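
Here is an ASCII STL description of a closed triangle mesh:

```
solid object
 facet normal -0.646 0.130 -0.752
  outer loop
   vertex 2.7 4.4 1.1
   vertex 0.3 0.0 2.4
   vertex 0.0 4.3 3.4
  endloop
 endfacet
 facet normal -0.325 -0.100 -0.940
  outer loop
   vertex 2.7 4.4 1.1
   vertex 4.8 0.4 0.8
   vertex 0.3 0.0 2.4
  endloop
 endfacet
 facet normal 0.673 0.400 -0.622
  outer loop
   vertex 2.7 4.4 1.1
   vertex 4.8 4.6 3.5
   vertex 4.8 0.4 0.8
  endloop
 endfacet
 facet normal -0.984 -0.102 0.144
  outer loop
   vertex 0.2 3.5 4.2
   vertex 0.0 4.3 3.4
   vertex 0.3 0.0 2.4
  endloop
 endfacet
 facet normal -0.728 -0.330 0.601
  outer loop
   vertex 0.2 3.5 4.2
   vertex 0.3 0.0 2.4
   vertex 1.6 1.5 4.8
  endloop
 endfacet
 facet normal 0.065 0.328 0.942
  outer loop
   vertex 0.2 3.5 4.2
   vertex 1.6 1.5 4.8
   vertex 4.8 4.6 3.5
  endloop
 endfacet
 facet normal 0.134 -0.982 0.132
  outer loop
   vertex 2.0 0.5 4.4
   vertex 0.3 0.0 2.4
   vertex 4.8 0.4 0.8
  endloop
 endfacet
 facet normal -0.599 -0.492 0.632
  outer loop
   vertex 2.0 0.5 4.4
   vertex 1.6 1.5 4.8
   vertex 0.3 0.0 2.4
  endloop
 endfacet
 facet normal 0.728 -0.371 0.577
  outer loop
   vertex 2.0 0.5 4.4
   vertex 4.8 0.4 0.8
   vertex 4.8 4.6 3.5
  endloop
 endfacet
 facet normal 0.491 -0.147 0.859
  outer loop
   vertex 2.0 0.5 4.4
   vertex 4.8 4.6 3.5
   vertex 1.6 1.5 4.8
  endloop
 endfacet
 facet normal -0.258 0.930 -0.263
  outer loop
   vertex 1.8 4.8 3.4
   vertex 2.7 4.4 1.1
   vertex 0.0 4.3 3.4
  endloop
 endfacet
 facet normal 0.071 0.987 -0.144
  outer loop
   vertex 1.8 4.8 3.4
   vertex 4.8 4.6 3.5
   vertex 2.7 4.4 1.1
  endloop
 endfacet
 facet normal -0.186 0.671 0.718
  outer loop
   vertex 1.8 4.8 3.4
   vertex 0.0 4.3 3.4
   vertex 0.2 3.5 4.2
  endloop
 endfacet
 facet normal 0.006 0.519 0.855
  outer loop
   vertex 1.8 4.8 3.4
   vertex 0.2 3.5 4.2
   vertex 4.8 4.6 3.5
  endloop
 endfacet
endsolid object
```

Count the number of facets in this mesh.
14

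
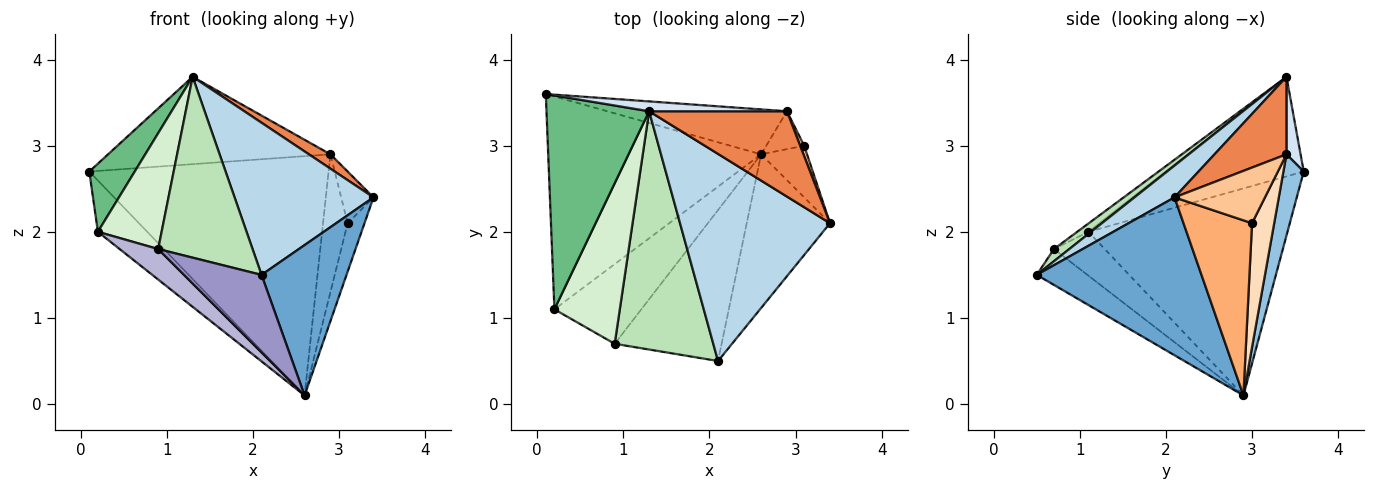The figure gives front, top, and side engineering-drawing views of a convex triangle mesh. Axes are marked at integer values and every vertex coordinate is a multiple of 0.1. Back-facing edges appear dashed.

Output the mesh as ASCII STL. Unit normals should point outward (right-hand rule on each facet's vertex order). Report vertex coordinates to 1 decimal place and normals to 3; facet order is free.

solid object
 facet normal 0.805 -0.415 -0.424
  outer loop
   vertex 2.6 2.9 0.1
   vertex 3.4 2.1 2.4
   vertex 2.1 0.5 1.5
  endloop
 endfacet
 facet normal 0.083 0.979 -0.184
  outer loop
   vertex 2.9 3.4 2.9
   vertex 2.6 2.9 0.1
   vertex 0.1 3.6 2.7
  endloop
 endfacet
 facet normal 0.168 -0.584 0.794
  outer loop
   vertex 1.3 3.4 3.8
   vertex 2.1 0.5 1.5
   vertex 3.4 2.1 2.4
  endloop
 endfacet
 facet normal 0.063 0.992 0.112
  outer loop
   vertex 1.3 3.4 3.8
   vertex 2.9 3.4 2.9
   vertex 0.1 3.6 2.7
  endloop
 endfacet
 facet normal 0.485 -0.145 0.862
  outer loop
   vertex 1.3 3.4 3.8
   vertex 3.4 2.1 2.4
   vertex 2.9 3.4 2.9
  endloop
 endfacet
 facet normal 0.941 0.231 -0.247
  outer loop
   vertex 3.1 3.0 2.1
   vertex 3.4 2.1 2.4
   vertex 2.6 2.9 0.1
  endloop
 endfacet
 facet normal 0.940 0.336 0.067
  outer loop
   vertex 3.1 3.0 2.1
   vertex 2.9 3.4 2.9
   vertex 3.4 2.1 2.4
  endloop
 endfacet
 facet normal 0.655 0.728 -0.200
  outer loop
   vertex 3.1 3.0 2.1
   vertex 2.6 2.9 0.1
   vertex 2.9 3.4 2.9
  endloop
 endfacet
 facet normal -0.679 -0.223 0.700
  outer loop
   vertex 0.2 1.1 2.0
   vertex 1.3 3.4 3.8
   vertex 0.1 3.6 2.7
  endloop
 endfacet
 facet normal -0.687 0.170 -0.706
  outer loop
   vertex 0.2 1.1 2.0
   vertex 0.1 3.6 2.7
   vertex 2.6 2.9 0.1
  endloop
 endfacet
 facet normal 0.098 -0.602 0.793
  outer loop
   vertex 0.9 0.7 1.8
   vertex 2.1 0.5 1.5
   vertex 1.3 3.4 3.8
  endloop
 endfacet
 facet normal -0.102 -0.582 0.807
  outer loop
   vertex 0.9 0.7 1.8
   vertex 1.3 3.4 3.8
   vertex 0.2 1.1 2.0
  endloop
 endfacet
 facet normal -0.286 -0.438 -0.852
  outer loop
   vertex 0.9 0.7 1.8
   vertex 2.6 2.9 0.1
   vertex 2.1 0.5 1.5
  endloop
 endfacet
 facet normal -0.426 -0.323 -0.845
  outer loop
   vertex 0.9 0.7 1.8
   vertex 0.2 1.1 2.0
   vertex 2.6 2.9 0.1
  endloop
 endfacet
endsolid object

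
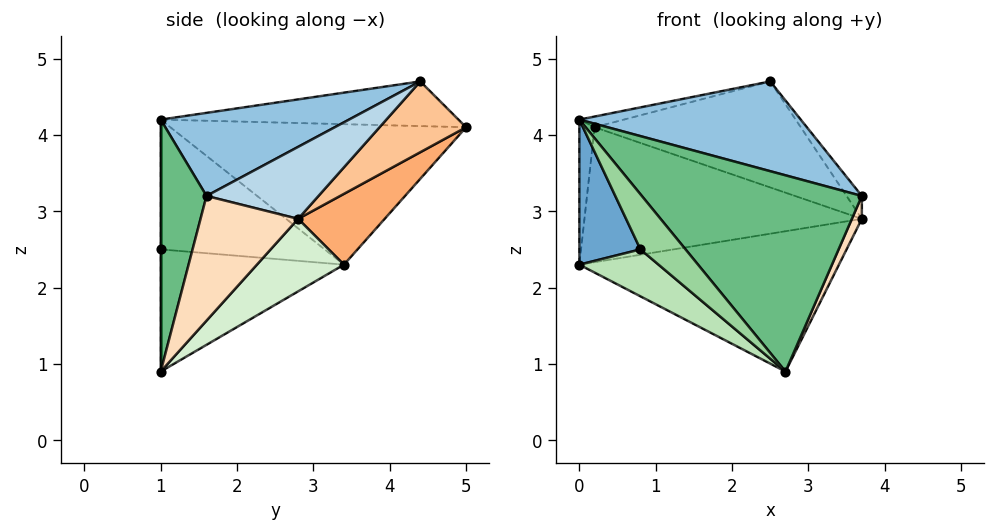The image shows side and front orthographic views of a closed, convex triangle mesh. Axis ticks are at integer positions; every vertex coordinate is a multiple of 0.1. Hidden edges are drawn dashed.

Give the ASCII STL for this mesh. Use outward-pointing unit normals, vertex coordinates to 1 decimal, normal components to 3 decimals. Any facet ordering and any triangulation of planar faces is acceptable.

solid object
 facet normal -0.857 -0.319 -0.403
  outer loop
   vertex 0.0 1.0 4.2
   vertex 0.0 3.4 2.3
   vertex 0.8 1.0 2.5
  endloop
 endfacet
 facet normal 0.297 -0.349 0.889
  outer loop
   vertex 0.0 1.0 4.2
   vertex 3.7 1.6 3.2
   vertex 2.5 4.4 4.7
  endloop
 endfacet
 facet normal 0.872 0.119 0.475
  outer loop
   vertex 3.7 2.8 2.9
   vertex 2.5 4.4 4.7
   vertex 3.7 1.6 3.2
  endloop
 endfacet
 facet normal -0.997 0.051 0.065
  outer loop
   vertex 0.2 5.0 4.1
   vertex 0.0 3.4 2.3
   vertex 0.0 1.0 4.2
  endloop
 endfacet
 facet normal -0.243 0.036 0.969
  outer loop
   vertex 0.2 5.0 4.1
   vertex 0.0 1.0 4.2
   vertex 2.5 4.4 4.7
  endloop
 endfacet
 facet normal 0.223 0.716 -0.661
  outer loop
   vertex 0.2 5.0 4.1
   vertex 3.7 2.8 2.9
   vertex 0.0 3.4 2.3
  endloop
 endfacet
 facet normal 0.337 0.804 -0.490
  outer loop
   vertex 0.2 5.0 4.1
   vertex 2.5 4.4 4.7
   vertex 3.7 2.8 2.9
  endloop
 endfacet
 facet normal 0.922 -0.094 -0.376
  outer loop
   vertex 2.7 1.0 0.9
   vertex 3.7 2.8 2.9
   vertex 3.7 1.6 3.2
  endloop
 endfacet
 facet normal 0.201 -0.966 0.164
  outer loop
   vertex 2.7 1.0 0.9
   vertex 3.7 1.6 3.2
   vertex 0.0 1.0 4.2
  endloop
 endfacet
 facet normal 0.000 -1.000 0.000
  outer loop
   vertex 2.7 1.0 0.9
   vertex 0.0 1.0 4.2
   vertex 0.8 1.0 2.5
  endloop
 endfacet
 facet normal -0.621 -0.268 -0.737
  outer loop
   vertex 2.7 1.0 0.9
   vertex 0.8 1.0 2.5
   vertex 0.0 3.4 2.3
  endloop
 endfacet
 facet normal 0.223 0.666 -0.711
  outer loop
   vertex 2.7 1.0 0.9
   vertex 0.0 3.4 2.3
   vertex 3.7 2.8 2.9
  endloop
 endfacet
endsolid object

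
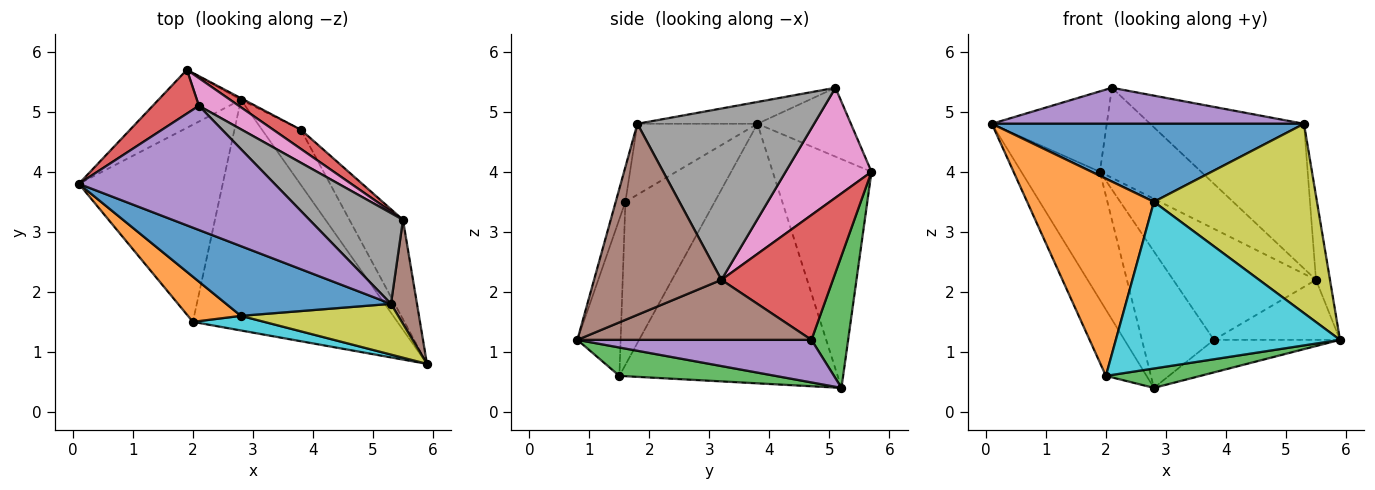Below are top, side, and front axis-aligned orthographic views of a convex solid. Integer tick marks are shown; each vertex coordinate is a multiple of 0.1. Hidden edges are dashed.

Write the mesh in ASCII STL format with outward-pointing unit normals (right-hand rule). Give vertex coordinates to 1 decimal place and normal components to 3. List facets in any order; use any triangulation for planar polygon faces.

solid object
 facet normal -0.753 0.599 -0.272
  outer loop
   vertex 2.8 5.2 0.4
   vertex 0.1 3.8 4.8
   vertex 1.9 5.7 4.0
  endloop
 endfacet
 facet normal -0.863 0.161 -0.479
  outer loop
   vertex 2.0 1.5 0.6
   vertex 0.1 3.8 4.8
   vertex 2.8 5.2 0.4
  endloop
 endfacet
 facet normal 0.137 -0.083 -0.987
  outer loop
   vertex 2.0 1.5 0.6
   vertex 2.8 5.2 0.4
   vertex 5.9 0.8 1.2
  endloop
 endfacet
 facet normal -0.581 0.715 0.389
  outer loop
   vertex 2.1 5.1 5.4
   vertex 1.9 5.7 4.0
   vertex 0.1 3.8 4.8
  endloop
 endfacet
 facet normal -0.107 -0.277 0.955
  outer loop
   vertex 2.1 5.1 5.4
   vertex 0.1 3.8 4.8
   vertex 5.3 1.8 4.8
  endloop
 endfacet
 facet normal 0.985 0.108 0.134
  outer loop
   vertex 5.5 3.2 2.2
   vertex 5.3 1.8 4.8
   vertex 5.9 0.8 1.2
  endloop
 endfacet
 facet normal 0.630 0.743 0.228
  outer loop
   vertex 5.5 3.2 2.2
   vertex 1.9 5.7 4.0
   vertex 2.1 5.1 5.4
  endloop
 endfacet
 facet normal 0.697 0.607 0.381
  outer loop
   vertex 5.5 3.2 2.2
   vertex 2.1 5.1 5.4
   vertex 5.3 1.8 4.8
  endloop
 endfacet
 facet normal -0.057 -0.964 0.258
  outer loop
   vertex 2.8 1.6 3.5
   vertex 5.9 0.8 1.2
   vertex 5.3 1.8 4.8
  endloop
 endfacet
 facet normal -0.189 -0.978 0.086
  outer loop
   vertex 2.8 1.6 3.5
   vertex 2.0 1.5 0.6
   vertex 5.9 0.8 1.2
  endloop
 endfacet
 facet normal -0.276 -0.717 0.640
  outer loop
   vertex 2.8 1.6 3.5
   vertex 5.3 1.8 4.8
   vertex 0.1 3.8 4.8
  endloop
 endfacet
 facet normal -0.566 -0.804 0.184
  outer loop
   vertex 2.8 1.6 3.5
   vertex 0.1 3.8 4.8
   vertex 2.0 1.5 0.6
  endloop
 endfacet
 facet normal 0.454 0.891 -0.010
  outer loop
   vertex 3.8 4.7 1.2
   vertex 2.8 5.2 0.4
   vertex 1.9 5.7 4.0
  endloop
 endfacet
 facet normal 0.610 0.781 0.135
  outer loop
   vertex 3.8 4.7 1.2
   vertex 1.9 5.7 4.0
   vertex 5.5 3.2 2.2
  endloop
 endfacet
 facet normal 0.686 0.369 -0.627
  outer loop
   vertex 3.8 4.7 1.2
   vertex 5.9 0.8 1.2
   vertex 2.8 5.2 0.4
  endloop
 endfacet
 facet normal 0.692 0.373 -0.618
  outer loop
   vertex 3.8 4.7 1.2
   vertex 5.5 3.2 2.2
   vertex 5.9 0.8 1.2
  endloop
 endfacet
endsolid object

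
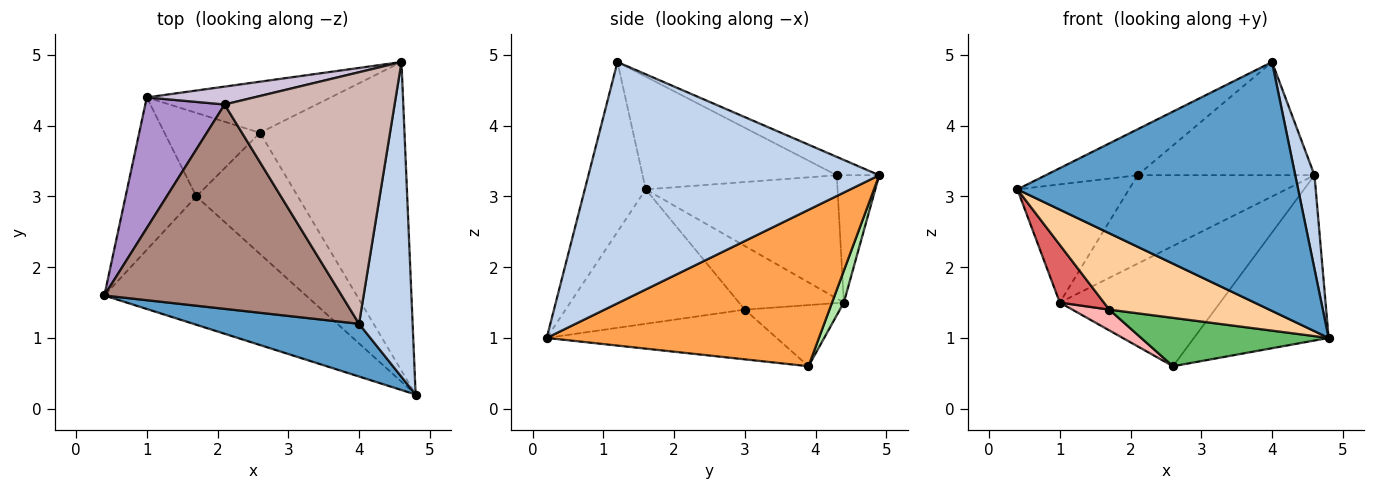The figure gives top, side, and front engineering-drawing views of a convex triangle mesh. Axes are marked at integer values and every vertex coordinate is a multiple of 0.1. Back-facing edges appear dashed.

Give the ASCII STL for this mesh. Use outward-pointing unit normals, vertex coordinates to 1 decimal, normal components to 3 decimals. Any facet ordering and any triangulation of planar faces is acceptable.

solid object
 facet normal -0.208 -0.957 0.203
  outer loop
   vertex 4.0 1.2 4.9
   vertex 0.4 1.6 3.1
   vertex 4.8 0.2 1.0
  endloop
 endfacet
 facet normal 0.974 -0.064 0.216
  outer loop
   vertex 4.0 1.2 4.9
   vertex 4.8 0.2 1.0
   vertex 4.6 4.9 3.3
  endloop
 endfacet
 facet normal 0.690 0.342 -0.638
  outer loop
   vertex 2.6 3.9 0.6
   vertex 4.6 4.9 3.3
   vertex 4.8 0.2 1.0
  endloop
 endfacet
 facet normal -0.497 -0.444 -0.746
  outer loop
   vertex 1.7 3.0 1.4
   vertex 4.8 0.2 1.0
   vertex 0.4 1.6 3.1
  endloop
 endfacet
 facet normal -0.414 -0.338 -0.845
  outer loop
   vertex 1.7 3.0 1.4
   vertex 2.6 3.9 0.6
   vertex 4.8 0.2 1.0
  endloop
 endfacet
 facet normal 0.068 0.918 -0.390
  outer loop
   vertex 1.0 4.4 1.5
   vertex 4.6 4.9 3.3
   vertex 2.6 3.9 0.6
  endloop
 endfacet
 facet normal -0.644 -0.271 -0.716
  outer loop
   vertex 1.0 4.4 1.5
   vertex 1.7 3.0 1.4
   vertex 0.4 1.6 3.1
  endloop
 endfacet
 facet normal -0.528 -0.205 -0.824
  outer loop
   vertex 1.0 4.4 1.5
   vertex 2.6 3.9 0.6
   vertex 1.7 3.0 1.4
  endloop
 endfacet
 facet normal -0.755 0.440 0.486
  outer loop
   vertex 2.1 4.3 3.3
   vertex 1.0 4.4 1.5
   vertex 0.4 1.6 3.1
  endloop
 endfacet
 facet normal -0.229 0.954 0.193
  outer loop
   vertex 2.1 4.3 3.3
   vertex 4.6 4.9 3.3
   vertex 1.0 4.4 1.5
  endloop
 endfacet
 facet normal -0.420 0.199 0.885
  outer loop
   vertex 2.1 4.3 3.3
   vertex 0.4 1.6 3.1
   vertex 4.0 1.2 4.9
  endloop
 endfacet
 facet normal -0.098 0.408 0.908
  outer loop
   vertex 2.1 4.3 3.3
   vertex 4.0 1.2 4.9
   vertex 4.6 4.9 3.3
  endloop
 endfacet
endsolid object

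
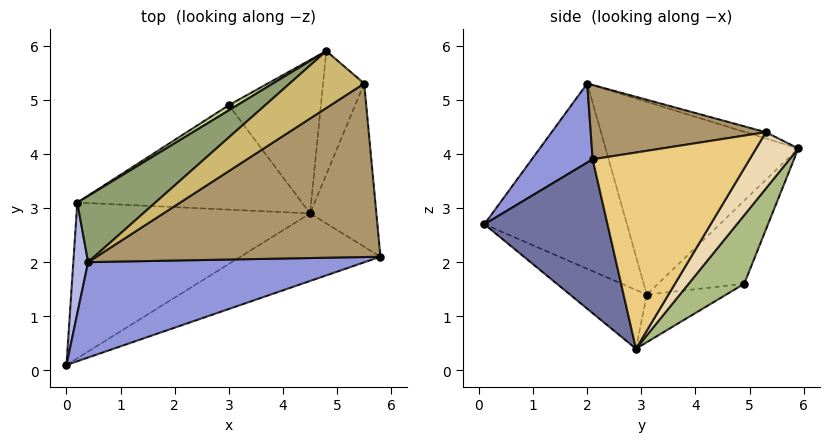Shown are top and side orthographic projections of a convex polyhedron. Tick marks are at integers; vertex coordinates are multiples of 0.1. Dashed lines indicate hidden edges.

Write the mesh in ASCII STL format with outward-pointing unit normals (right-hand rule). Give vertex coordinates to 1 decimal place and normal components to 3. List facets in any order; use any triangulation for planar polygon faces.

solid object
 facet normal 0.368 -0.867 -0.335
  outer loop
   vertex 4.5 2.9 0.4
   vertex 5.8 2.1 3.9
   vertex 0.0 0.1 2.7
  endloop
 endfacet
 facet normal -0.227 -0.375 -0.899
  outer loop
   vertex 0.2 3.1 1.4
   vertex 4.5 2.9 0.4
   vertex 0.0 0.1 2.7
  endloop
 endfacet
 facet normal 0.162 -0.808 0.566
  outer loop
   vertex 0.4 2.0 5.3
   vertex 0.0 0.1 2.7
   vertex 5.8 2.1 3.9
  endloop
 endfacet
 facet normal -0.992 0.100 0.079
  outer loop
   vertex 0.4 2.0 5.3
   vertex 0.2 3.1 1.4
   vertex 0.0 0.1 2.7
  endloop
 endfacet
 facet normal -0.605 0.758 0.245
  outer loop
   vertex 0.4 2.0 5.3
   vertex 4.8 5.9 4.1
   vertex 0.2 3.1 1.4
  endloop
 endfacet
 facet normal 0.438 0.681 -0.587
  outer loop
   vertex 3.0 4.9 1.6
   vertex 4.8 5.9 4.1
   vertex 4.5 2.9 0.4
  endloop
 endfacet
 facet normal -0.543 0.838 0.056
  outer loop
   vertex 3.0 4.9 1.6
   vertex 0.2 3.1 1.4
   vertex 4.8 5.9 4.1
  endloop
 endfacet
 facet normal -0.190 0.396 -0.898
  outer loop
   vertex 3.0 4.9 1.6
   vertex 4.5 2.9 0.4
   vertex 0.2 3.1 1.4
  endloop
 endfacet
 facet normal 0.251 -0.126 0.960
  outer loop
   vertex 5.5 5.3 4.4
   vertex 0.4 2.0 5.3
   vertex 5.8 2.1 3.9
  endloop
 endfacet
 facet normal -0.078 0.372 0.925
  outer loop
   vertex 5.5 5.3 4.4
   vertex 4.8 5.9 4.1
   vertex 0.4 2.0 5.3
  endloop
 endfacet
 facet normal 0.938 0.138 -0.317
  outer loop
   vertex 5.5 5.3 4.4
   vertex 5.8 2.1 3.9
   vertex 4.5 2.9 0.4
  endloop
 endfacet
 facet normal 0.678 0.543 -0.495
  outer loop
   vertex 5.5 5.3 4.4
   vertex 4.5 2.9 0.4
   vertex 4.8 5.9 4.1
  endloop
 endfacet
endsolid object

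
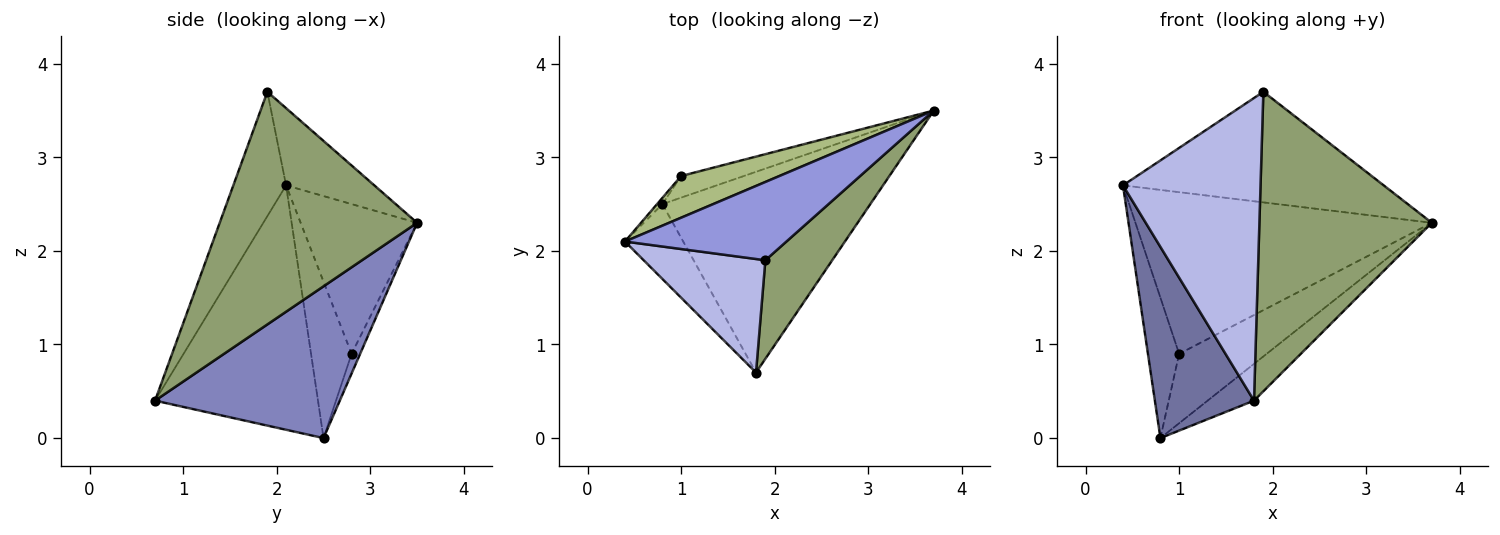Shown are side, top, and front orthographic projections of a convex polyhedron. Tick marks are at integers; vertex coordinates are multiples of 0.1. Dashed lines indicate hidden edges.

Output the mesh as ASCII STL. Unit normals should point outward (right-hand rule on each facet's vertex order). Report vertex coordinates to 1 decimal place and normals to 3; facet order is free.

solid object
 facet normal -0.837 -0.509 -0.199
  outer loop
   vertex 0.8 2.5 0.0
   vertex 1.8 0.7 0.4
   vertex 0.4 2.1 2.7
  endloop
 endfacet
 facet normal 0.583 0.146 -0.799
  outer loop
   vertex 0.8 2.5 0.0
   vertex 3.7 3.5 2.3
   vertex 1.8 0.7 0.4
  endloop
 endfacet
 facet normal -0.266 0.787 0.557
  outer loop
   vertex 1.9 1.9 3.7
   vertex 3.7 3.5 2.3
   vertex 0.4 2.1 2.7
  endloop
 endfacet
 facet normal -0.338 -0.881 0.331
  outer loop
   vertex 1.9 1.9 3.7
   vertex 0.4 2.1 2.7
   vertex 1.8 0.7 0.4
  endloop
 endfacet
 facet normal 0.736 -0.643 0.212
  outer loop
   vertex 1.9 1.9 3.7
   vertex 1.8 0.7 0.4
   vertex 3.7 3.5 2.3
  endloop
 endfacet
 facet normal -0.356 0.905 0.233
  outer loop
   vertex 1.0 2.8 0.9
   vertex 0.4 2.1 2.7
   vertex 3.7 3.5 2.3
  endloop
 endfacet
 facet normal -0.792 0.609 -0.027
  outer loop
   vertex 1.0 2.8 0.9
   vertex 0.8 2.5 0.0
   vertex 0.4 2.1 2.7
  endloop
 endfacet
 facet normal -0.093 0.951 -0.296
  outer loop
   vertex 1.0 2.8 0.9
   vertex 3.7 3.5 2.3
   vertex 0.8 2.5 0.0
  endloop
 endfacet
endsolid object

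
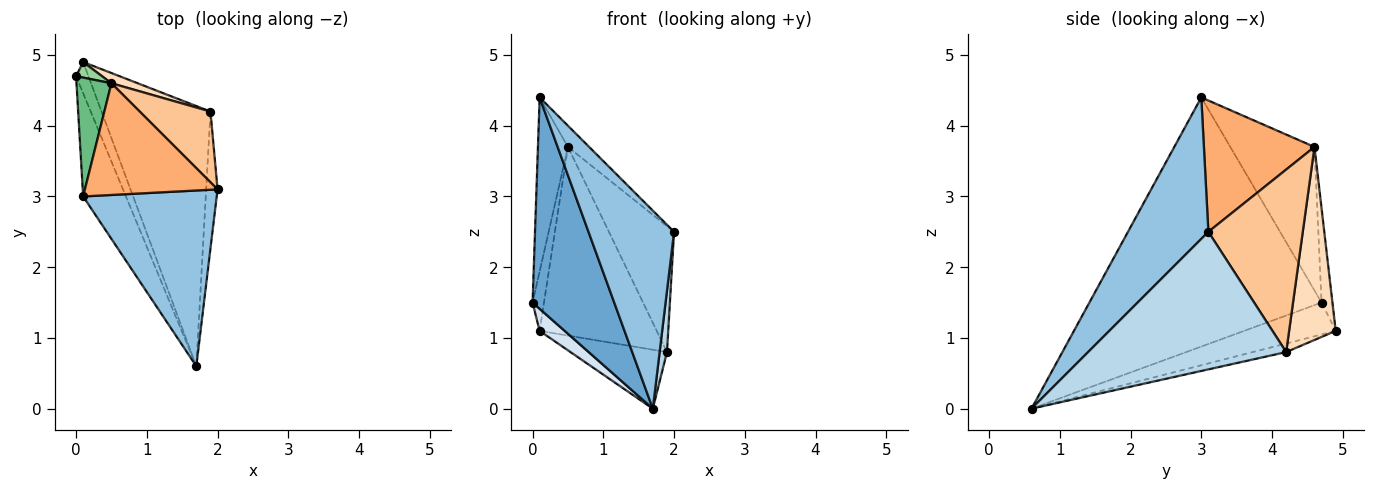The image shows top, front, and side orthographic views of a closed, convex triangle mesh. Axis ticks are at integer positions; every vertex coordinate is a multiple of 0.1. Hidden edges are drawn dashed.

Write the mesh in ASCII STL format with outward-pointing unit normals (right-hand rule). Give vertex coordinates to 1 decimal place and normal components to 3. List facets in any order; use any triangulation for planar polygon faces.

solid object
 facet normal -0.931 -0.328 -0.160
  outer loop
   vertex 0.1 3.0 4.4
   vertex 0.0 4.7 1.5
   vertex 1.7 0.6 0.0
  endloop
 endfacet
 facet normal 0.575 -0.612 0.543
  outer loop
   vertex 0.1 3.0 4.4
   vertex 1.7 0.6 0.0
   vertex 2.0 3.1 2.5
  endloop
 endfacet
 facet normal 0.996 -0.037 -0.083
  outer loop
   vertex 1.9 4.2 0.8
   vertex 2.0 3.1 2.5
   vertex 1.7 0.6 0.0
  endloop
 endfacet
 facet normal -0.904 -0.247 -0.349
  outer loop
   vertex 0.1 4.9 1.1
   vertex 1.7 0.6 0.0
   vertex 0.0 4.7 1.5
  endloop
 endfacet
 facet normal -0.076 0.220 -0.972
  outer loop
   vertex 0.1 4.9 1.1
   vertex 1.9 4.2 0.8
   vertex 1.7 0.6 0.0
  endloop
 endfacet
 facet normal 0.697 0.134 0.704
  outer loop
   vertex 0.5 4.6 3.7
   vertex 0.1 3.0 4.4
   vertex 2.0 3.1 2.5
  endloop
 endfacet
 facet normal 0.784 0.541 0.304
  outer loop
   vertex 0.5 4.6 3.7
   vertex 2.0 3.1 2.5
   vertex 1.9 4.2 0.8
  endloop
 endfacet
 facet normal 0.369 0.928 0.050
  outer loop
   vertex 0.5 4.6 3.7
   vertex 1.9 4.2 0.8
   vertex 0.1 4.9 1.1
  endloop
 endfacet
 facet normal -0.918 0.327 0.224
  outer loop
   vertex 0.5 4.6 3.7
   vertex 0.0 4.7 1.5
   vertex 0.1 3.0 4.4
  endloop
 endfacet
 facet normal -0.678 0.711 0.186
  outer loop
   vertex 0.5 4.6 3.7
   vertex 0.1 4.9 1.1
   vertex 0.0 4.7 1.5
  endloop
 endfacet
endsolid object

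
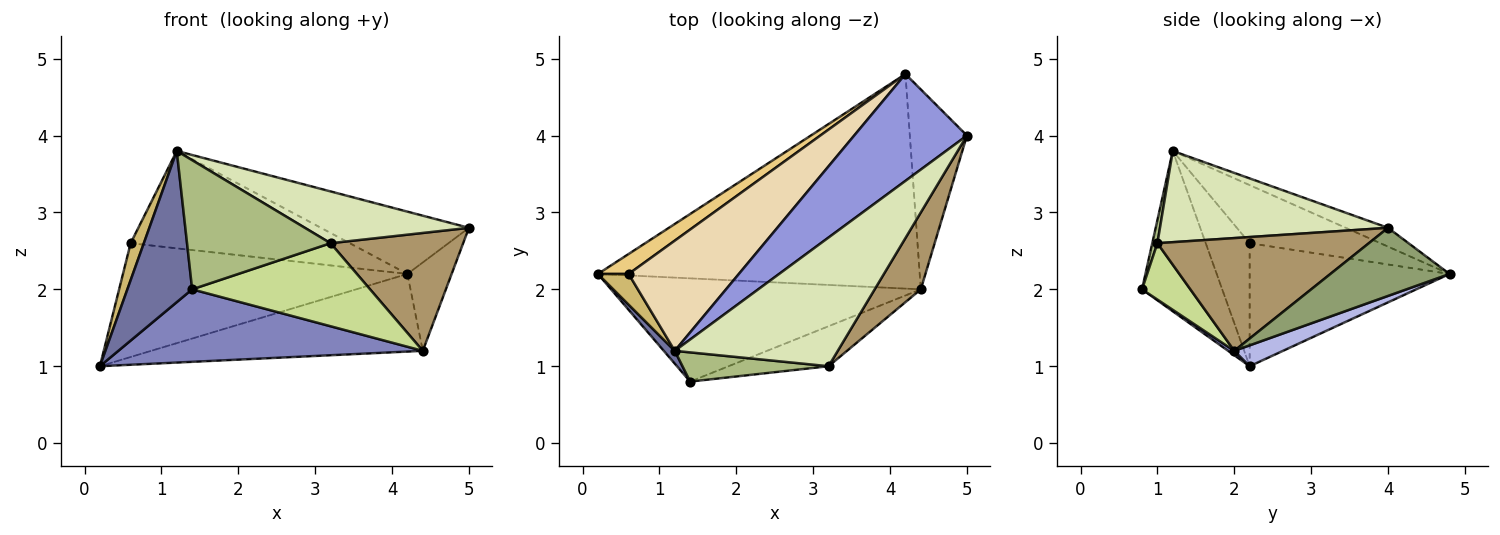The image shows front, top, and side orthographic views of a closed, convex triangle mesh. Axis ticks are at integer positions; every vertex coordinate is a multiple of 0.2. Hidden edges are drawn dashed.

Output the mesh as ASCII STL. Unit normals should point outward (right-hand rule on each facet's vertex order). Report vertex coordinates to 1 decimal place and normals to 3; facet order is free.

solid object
 facet normal -0.777 -0.628 0.053
  outer loop
   vertex 1.2 1.2 3.8
   vertex 0.2 2.2 1.0
   vertex 1.4 0.8 2.0
  endloop
 endfacet
 facet normal 0.012 -0.575 -0.818
  outer loop
   vertex 4.4 2.0 1.2
   vertex 1.4 0.8 2.0
   vertex 0.2 2.2 1.0
  endloop
 endfacet
 facet normal -0.142 0.499 0.855
  outer loop
   vertex 4.2 4.8 2.2
   vertex 1.2 1.2 3.8
   vertex 5.0 4.0 2.8
  endloop
 endfacet
 facet normal 0.061 0.340 -0.939
  outer loop
   vertex 4.2 4.8 2.2
   vertex 4.4 2.0 1.2
   vertex 0.2 2.2 1.0
  endloop
 endfacet
 facet normal 0.737 0.273 -0.618
  outer loop
   vertex 4.2 4.8 2.2
   vertex 5.0 4.0 2.8
   vertex 4.4 2.0 1.2
  endloop
 endfacet
 facet normal 0.035 -0.975 0.220
  outer loop
   vertex 3.2 1.0 2.6
   vertex 1.2 1.2 3.8
   vertex 1.4 0.8 2.0
  endloop
 endfacet
 facet normal 0.238 -0.875 -0.421
  outer loop
   vertex 3.2 1.0 2.6
   vertex 1.4 0.8 2.0
   vertex 4.4 2.0 1.2
  endloop
 endfacet
 facet normal 0.461 -0.331 0.823
  outer loop
   vertex 3.2 1.0 2.6
   vertex 5.0 4.0 2.8
   vertex 1.2 1.2 3.8
  endloop
 endfacet
 facet normal 0.800 -0.502 0.327
  outer loop
   vertex 3.2 1.0 2.6
   vertex 4.4 2.0 1.2
   vertex 5.0 4.0 2.8
  endloop
 endfacet
 facet normal -0.931 -0.279 0.233
  outer loop
   vertex 0.6 2.2 2.6
   vertex 0.2 2.2 1.0
   vertex 1.2 1.2 3.8
  endloop
 endfacet
 facet normal -0.569 0.810 0.142
  outer loop
   vertex 0.6 2.2 2.6
   vertex 4.2 4.8 2.2
   vertex 0.2 2.2 1.0
  endloop
 endfacet
 facet normal -0.367 0.616 0.697
  outer loop
   vertex 0.6 2.2 2.6
   vertex 1.2 1.2 3.8
   vertex 4.2 4.8 2.2
  endloop
 endfacet
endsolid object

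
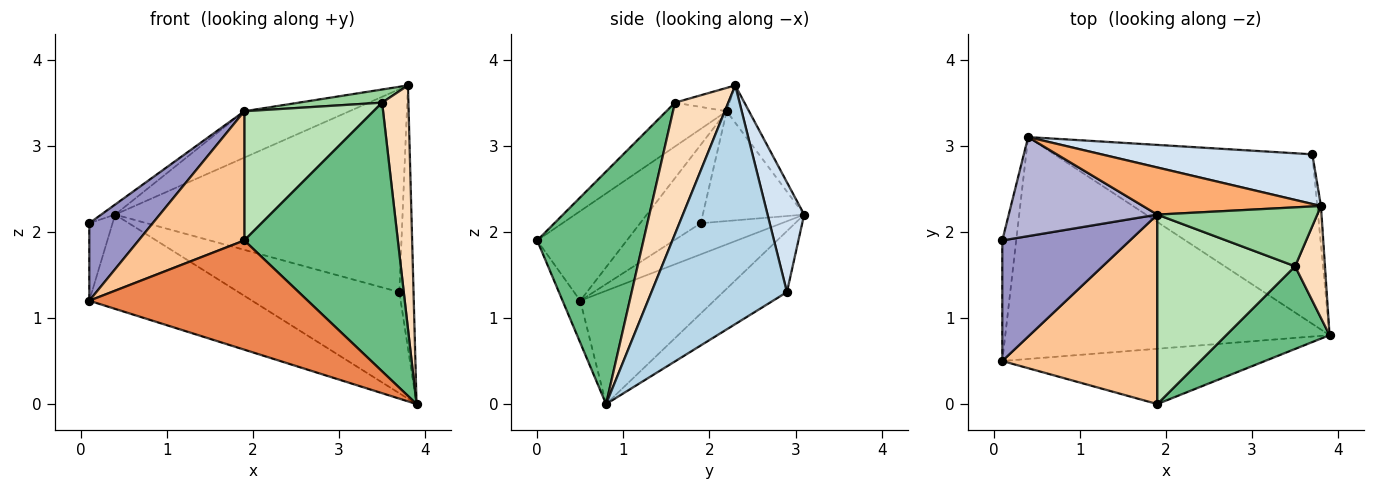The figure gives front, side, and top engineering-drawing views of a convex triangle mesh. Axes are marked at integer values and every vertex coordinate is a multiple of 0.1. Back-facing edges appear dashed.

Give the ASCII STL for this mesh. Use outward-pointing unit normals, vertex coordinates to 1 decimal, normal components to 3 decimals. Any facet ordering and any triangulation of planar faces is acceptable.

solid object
 facet normal -0.306 0.372 -0.876
  outer loop
   vertex 0.4 3.1 2.2
   vertex 3.9 0.8 0.0
   vertex 0.1 0.5 1.2
  endloop
 endfacet
 facet normal -0.199 0.502 -0.842
  outer loop
   vertex 3.7 2.9 1.3
   vertex 3.9 0.8 0.0
   vertex 0.4 3.1 2.2
  endloop
 endfacet
 facet normal 0.994 0.104 -0.015
  outer loop
   vertex 3.7 2.9 1.3
   vertex 3.8 2.3 3.7
   vertex 3.9 0.8 0.0
  endloop
 endfacet
 facet normal 0.123 0.964 0.236
  outer loop
   vertex 3.7 2.9 1.3
   vertex 0.4 3.1 2.2
   vertex 3.8 2.3 3.7
  endloop
 endfacet
 facet normal -0.072 -0.890 -0.450
  outer loop
   vertex 1.9 0.0 1.9
   vertex 0.1 0.5 1.2
   vertex 3.9 0.8 0.0
  endloop
 endfacet
 facet normal -0.148 0.694 0.705
  outer loop
   vertex 1.9 2.2 3.4
   vertex 3.8 2.3 3.7
   vertex 0.4 3.1 2.2
  endloop
 endfacet
 facet normal -0.431 -0.508 0.746
  outer loop
   vertex 1.9 2.2 3.4
   vertex 0.1 0.5 1.2
   vertex 1.9 0.0 1.9
  endloop
 endfacet
 facet normal 0.879 -0.434 0.200
  outer loop
   vertex 3.5 1.6 3.5
   vertex 3.9 0.8 0.0
   vertex 3.8 2.3 3.7
  endloop
 endfacet
 facet normal 0.552 -0.797 0.245
  outer loop
   vertex 3.5 1.6 3.5
   vertex 1.9 0.0 1.9
   vertex 3.9 0.8 0.0
  endloop
 endfacet
 facet normal -0.141 -0.216 0.966
  outer loop
   vertex 3.5 1.6 3.5
   vertex 3.8 2.3 3.7
   vertex 1.9 2.2 3.4
  endloop
 endfacet
 facet normal -0.254 -0.545 0.799
  outer loop
   vertex 3.5 1.6 3.5
   vertex 1.9 2.2 3.4
   vertex 1.9 0.0 1.9
  endloop
 endfacet
 facet normal -0.883 0.254 -0.395
  outer loop
   vertex 0.1 1.9 2.1
   vertex 0.4 3.1 2.2
   vertex 0.1 0.5 1.2
  endloop
 endfacet
 facet normal -0.460 -0.480 0.747
  outer loop
   vertex 0.1 1.9 2.1
   vertex 0.1 0.5 1.2
   vertex 1.9 2.2 3.4
  endloop
 endfacet
 facet normal -0.592 0.081 0.802
  outer loop
   vertex 0.1 1.9 2.1
   vertex 1.9 2.2 3.4
   vertex 0.4 3.1 2.2
  endloop
 endfacet
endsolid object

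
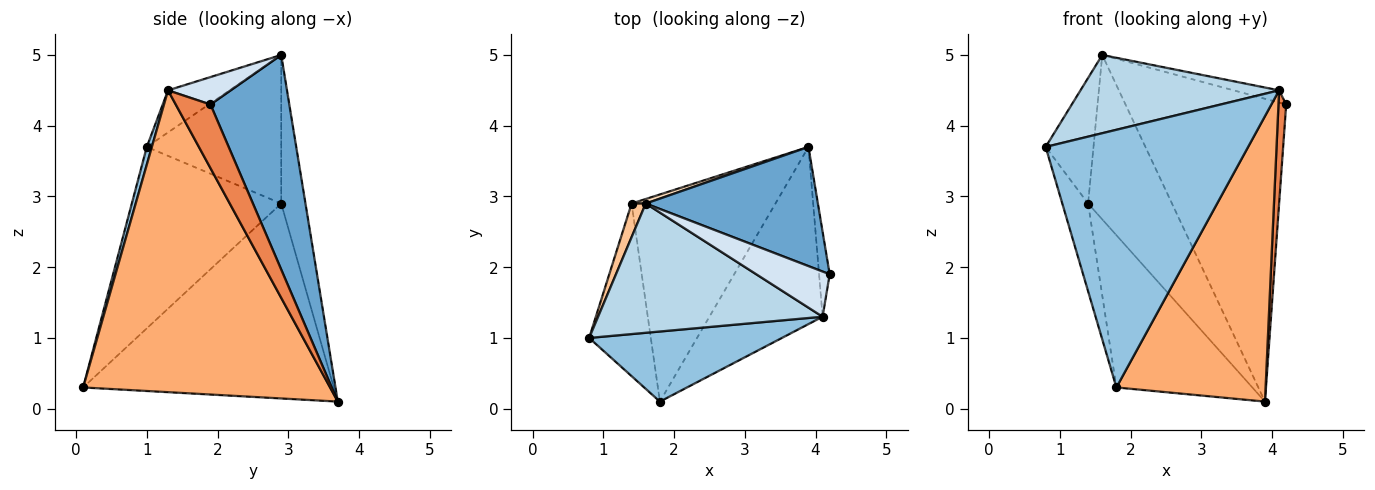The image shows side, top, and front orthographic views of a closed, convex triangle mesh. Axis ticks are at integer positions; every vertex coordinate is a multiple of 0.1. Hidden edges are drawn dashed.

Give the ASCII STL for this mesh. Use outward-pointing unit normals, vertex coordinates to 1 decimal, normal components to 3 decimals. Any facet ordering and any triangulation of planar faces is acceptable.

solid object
 facet normal 0.415 0.847 0.333
  outer loop
   vertex 1.6 2.9 5.0
   vertex 4.2 1.9 4.3
   vertex 3.9 3.7 0.1
  endloop
 endfacet
 facet normal 0.024 -0.965 0.262
  outer loop
   vertex 4.1 1.3 4.5
   vertex 0.8 1.0 3.7
   vertex 1.8 0.1 0.3
  endloop
 endfacet
 facet normal -0.158 -0.511 0.845
  outer loop
   vertex 4.1 1.3 4.5
   vertex 1.6 2.9 5.0
   vertex 0.8 1.0 3.7
  endloop
 endfacet
 facet normal 0.339 0.246 0.908
  outer loop
   vertex 4.1 1.3 4.5
   vertex 4.2 1.9 4.3
   vertex 1.6 2.9 5.0
  endloop
 endfacet
 facet normal 0.964 -0.214 -0.161
  outer loop
   vertex 4.1 1.3 4.5
   vertex 3.9 3.7 0.1
   vertex 4.2 1.9 4.3
  endloop
 endfacet
 facet normal 0.815 -0.492 -0.306
  outer loop
   vertex 4.1 1.3 4.5
   vertex 1.8 0.1 0.3
   vertex 3.9 3.7 0.1
  endloop
 endfacet
 facet normal -0.938 0.334 0.089
  outer loop
   vertex 1.4 2.9 2.9
   vertex 0.8 1.0 3.7
   vertex 1.6 2.9 5.0
  endloop
 endfacet
 facet normal -0.278 0.960 0.026
  outer loop
   vertex 1.4 2.9 2.9
   vertex 1.6 2.9 5.0
   vertex 3.9 3.7 0.1
  endloop
 endfacet
 facet normal -0.934 0.161 -0.318
  outer loop
   vertex 1.4 2.9 2.9
   vertex 1.8 0.1 0.3
   vertex 0.8 1.0 3.7
  endloop
 endfacet
 facet normal -0.737 0.400 -0.544
  outer loop
   vertex 1.4 2.9 2.9
   vertex 3.9 3.7 0.1
   vertex 1.8 0.1 0.3
  endloop
 endfacet
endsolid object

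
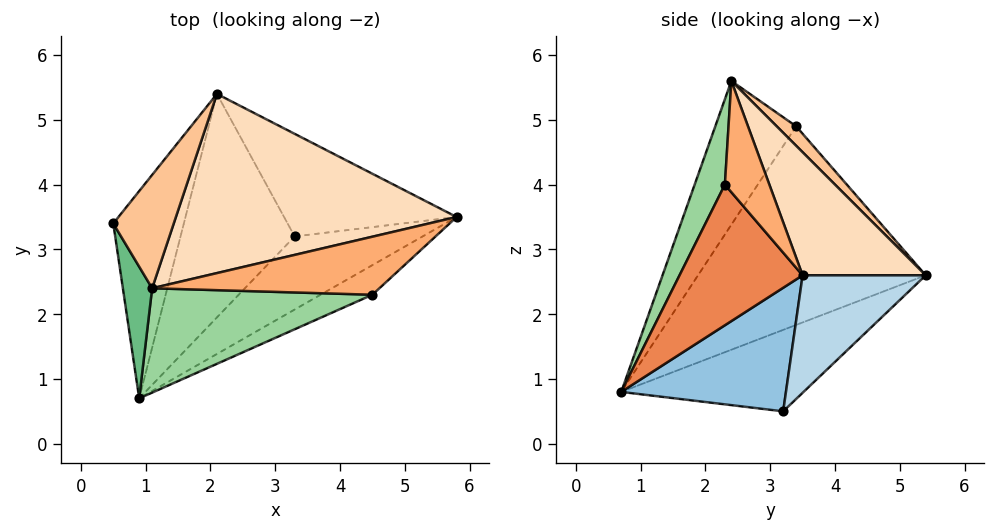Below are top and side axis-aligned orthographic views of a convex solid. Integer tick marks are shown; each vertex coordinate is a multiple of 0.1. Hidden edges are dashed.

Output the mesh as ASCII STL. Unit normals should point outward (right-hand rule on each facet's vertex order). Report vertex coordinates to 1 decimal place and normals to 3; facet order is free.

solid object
 facet normal -0.884 0.346 -0.314
  outer loop
   vertex 2.1 5.4 2.6
   vertex 0.9 0.7 0.8
   vertex 0.5 3.4 4.9
  endloop
 endfacet
 facet normal 0.555 -0.602 -0.575
  outer loop
   vertex 3.3 3.2 0.5
   vertex 5.8 3.5 2.6
   vertex 0.9 0.7 0.8
  endloop
 endfacet
 facet normal 0.379 0.739 -0.557
  outer loop
   vertex 3.3 3.2 0.5
   vertex 2.1 5.4 2.6
   vertex 5.8 3.5 2.6
  endloop
 endfacet
 facet normal -0.528 0.418 -0.739
  outer loop
   vertex 3.3 3.2 0.5
   vertex 0.9 0.7 0.8
   vertex 2.1 5.4 2.6
  endloop
 endfacet
 facet normal 0.540 -0.818 -0.199
  outer loop
   vertex 4.5 2.3 4.0
   vertex 0.9 0.7 0.8
   vertex 5.8 3.5 2.6
  endloop
 endfacet
 facet normal 0.382 0.496 0.780
  outer loop
   vertex 1.1 2.4 5.6
   vertex 4.5 2.3 4.0
   vertex 5.8 3.5 2.6
  endloop
 endfacet
 facet normal 0.233 0.648 0.725
  outer loop
   vertex 1.1 2.4 5.6
   vertex 2.1 5.4 2.6
   vertex 0.5 3.4 4.9
  endloop
 endfacet
 facet normal 0.316 0.616 0.721
  outer loop
   vertex 1.1 2.4 5.6
   vertex 5.8 3.5 2.6
   vertex 2.1 5.4 2.6
  endloop
 endfacet
 facet normal -0.894 -0.409 0.182
  outer loop
   vertex 1.1 2.4 5.6
   vertex 0.5 3.4 4.9
   vertex 0.9 0.7 0.8
  endloop
 endfacet
 facet normal 0.126 -0.937 0.327
  outer loop
   vertex 1.1 2.4 5.6
   vertex 0.9 0.7 0.8
   vertex 4.5 2.3 4.0
  endloop
 endfacet
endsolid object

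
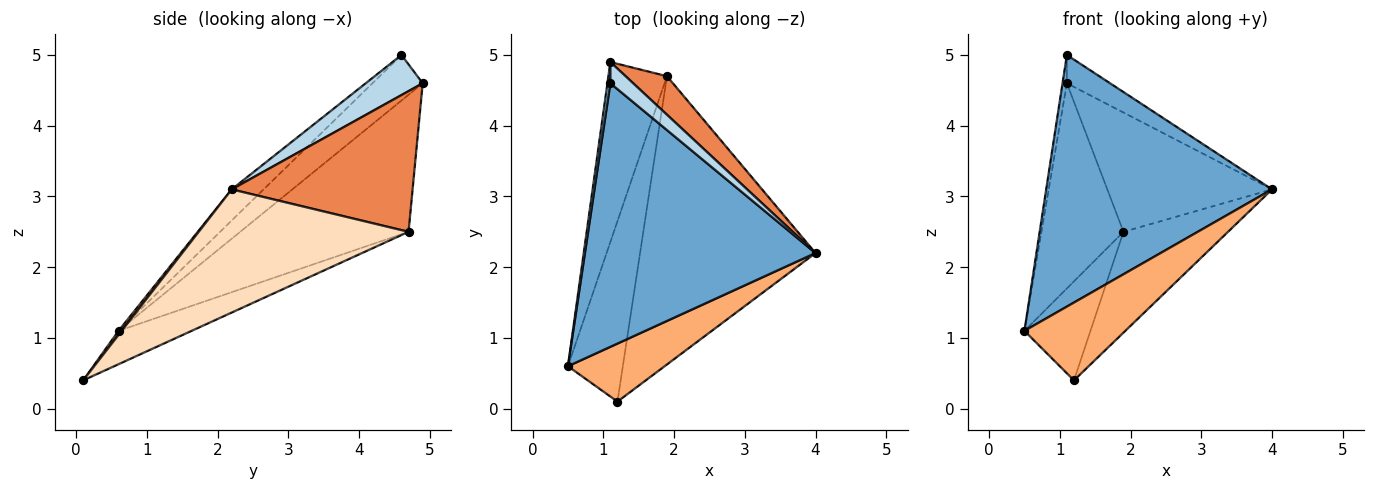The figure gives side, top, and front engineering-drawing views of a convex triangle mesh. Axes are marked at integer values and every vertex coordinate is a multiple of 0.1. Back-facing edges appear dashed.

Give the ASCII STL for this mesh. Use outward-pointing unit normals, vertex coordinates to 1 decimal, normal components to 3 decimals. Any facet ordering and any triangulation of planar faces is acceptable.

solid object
 facet normal -0.097 -0.687 0.720
  outer loop
   vertex 1.1 4.6 5.0
   vertex 0.5 0.6 1.1
   vertex 4.0 2.2 3.1
  endloop
 endfacet
 facet normal -0.994 0.086 0.065
  outer loop
   vertex 1.1 4.6 5.0
   vertex 1.1 4.9 4.6
   vertex 0.5 0.6 1.1
  endloop
 endfacet
 facet normal 0.726 0.550 0.413
  outer loop
   vertex 1.1 4.6 5.0
   vertex 4.0 2.2 3.1
   vertex 1.1 4.9 4.6
  endloop
 endfacet
 facet normal -0.839 0.409 -0.359
  outer loop
   vertex 1.9 4.7 2.5
   vertex 0.5 0.6 1.1
   vertex 1.1 4.9 4.6
  endloop
 endfacet
 facet normal 0.722 0.658 0.213
  outer loop
   vertex 1.9 4.7 2.5
   vertex 1.1 4.9 4.6
   vertex 4.0 2.2 3.1
  endloop
 endfacet
 facet normal 0.025 -0.801 0.597
  outer loop
   vertex 1.2 0.1 0.4
   vertex 4.0 2.2 3.1
   vertex 0.5 0.6 1.1
  endloop
 endfacet
 facet normal -0.470 0.425 -0.774
  outer loop
   vertex 1.2 0.1 0.4
   vertex 0.5 0.6 1.1
   vertex 1.9 4.7 2.5
  endloop
 endfacet
 facet normal 0.552 0.275 -0.787
  outer loop
   vertex 1.2 0.1 0.4
   vertex 1.9 4.7 2.5
   vertex 4.0 2.2 3.1
  endloop
 endfacet
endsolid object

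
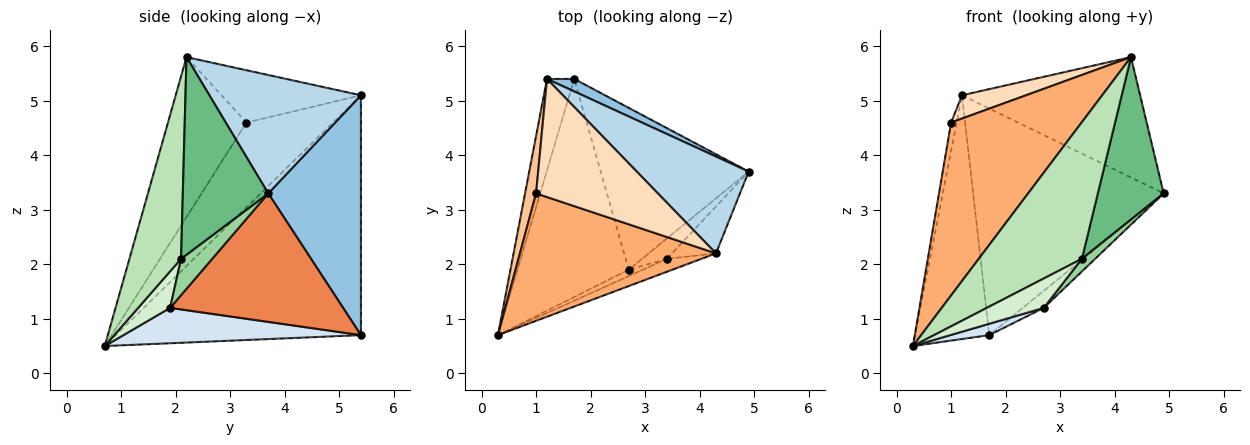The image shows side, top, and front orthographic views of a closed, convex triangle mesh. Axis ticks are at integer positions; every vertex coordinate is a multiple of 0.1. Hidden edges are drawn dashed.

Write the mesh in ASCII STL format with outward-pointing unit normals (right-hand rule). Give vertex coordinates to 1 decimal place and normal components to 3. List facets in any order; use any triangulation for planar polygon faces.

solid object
 facet normal -0.951 0.288 -0.108
  outer loop
   vertex 1.2 5.4 5.1
   vertex 1.7 5.4 0.7
   vertex 0.3 0.7 0.5
  endloop
 endfacet
 facet normal 0.437 0.898 0.050
  outer loop
   vertex 1.2 5.4 5.1
   vertex 4.9 3.7 3.3
   vertex 1.7 5.4 0.7
  endloop
 endfacet
 facet normal 0.553 0.650 0.522
  outer loop
   vertex 1.2 5.4 5.1
   vertex 4.3 2.2 5.8
   vertex 4.9 3.7 3.3
  endloop
 endfacet
 facet normal 0.302 -0.050 -0.952
  outer loop
   vertex 2.7 1.9 1.2
   vertex 0.3 0.7 0.5
   vertex 1.7 5.4 0.7
  endloop
 endfacet
 facet normal 0.654 0.079 -0.753
  outer loop
   vertex 2.7 1.9 1.2
   vertex 1.7 5.4 0.7
   vertex 4.9 3.7 3.3
  endloop
 endfacet
 facet normal -0.436 -0.725 0.534
  outer loop
   vertex 1.0 3.3 4.6
   vertex 0.3 0.7 0.5
   vertex 4.3 2.2 5.8
  endloop
 endfacet
 facet normal -0.990 0.064 0.129
  outer loop
   vertex 1.0 3.3 4.6
   vertex 1.2 5.4 5.1
   vertex 0.3 0.7 0.5
  endloop
 endfacet
 facet normal -0.388 -0.178 0.904
  outer loop
   vertex 1.0 3.3 4.6
   vertex 4.3 2.2 5.8
   vertex 1.2 5.4 5.1
  endloop
 endfacet
 facet normal 0.780 -0.601 -0.173
  outer loop
   vertex 3.4 2.1 2.1
   vertex 4.9 3.7 3.3
   vertex 4.3 2.2 5.8
  endloop
 endfacet
 facet normal 0.779 -0.331 -0.532
  outer loop
   vertex 3.4 2.1 2.1
   vertex 2.7 1.9 1.2
   vertex 4.9 3.7 3.3
  endloop
 endfacet
 facet normal 0.446 -0.891 -0.084
  outer loop
   vertex 3.4 2.1 2.1
   vertex 4.3 2.2 5.8
   vertex 0.3 0.7 0.5
  endloop
 endfacet
 facet normal 0.482 -0.856 -0.185
  outer loop
   vertex 3.4 2.1 2.1
   vertex 0.3 0.7 0.5
   vertex 2.7 1.9 1.2
  endloop
 endfacet
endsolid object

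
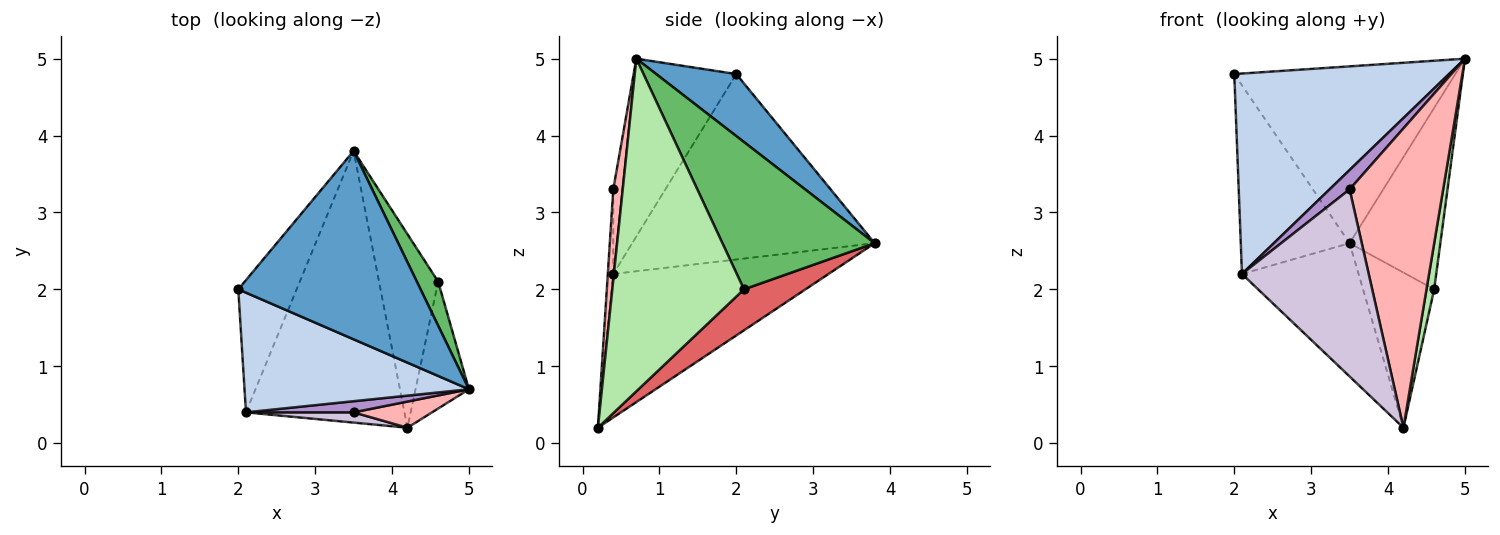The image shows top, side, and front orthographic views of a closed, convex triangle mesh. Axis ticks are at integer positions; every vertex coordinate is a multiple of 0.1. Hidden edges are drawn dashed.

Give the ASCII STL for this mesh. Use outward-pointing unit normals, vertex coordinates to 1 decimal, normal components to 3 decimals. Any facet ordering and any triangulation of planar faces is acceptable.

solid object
 facet normal 0.241 0.664 0.708
  outer loop
   vertex 3.5 3.8 2.6
   vertex 2.0 2.0 4.8
   vertex 5.0 0.7 5.0
  endloop
 endfacet
 facet normal -0.376 -0.795 0.475
  outer loop
   vertex 2.1 0.4 2.2
   vertex 5.0 0.7 5.0
   vertex 2.0 2.0 4.8
  endloop
 endfacet
 facet normal -0.877 0.394 -0.276
  outer loop
   vertex 2.1 0.4 2.2
   vertex 2.0 2.0 4.8
   vertex 3.5 3.8 2.6
  endloop
 endfacet
 facet normal -0.631 0.342 -0.697
  outer loop
   vertex 2.1 0.4 2.2
   vertex 3.5 3.8 2.6
   vertex 4.2 0.2 0.2
  endloop
 endfacet
 facet normal 0.852 0.508 0.123
  outer loop
   vertex 4.6 2.1 2.0
   vertex 3.5 3.8 2.6
   vertex 5.0 0.7 5.0
  endloop
 endfacet
 facet normal 0.986 -0.058 -0.158
  outer loop
   vertex 4.6 2.1 2.0
   vertex 5.0 0.7 5.0
   vertex 4.2 0.2 0.2
  endloop
 endfacet
 facet normal 0.476 0.550 -0.686
  outer loop
   vertex 4.6 2.1 2.0
   vertex 4.2 0.2 0.2
   vertex 3.5 3.8 2.6
  endloop
 endfacet
 facet normal 0.100 -0.991 0.087
  outer loop
   vertex 3.5 0.4 3.3
   vertex 4.2 0.2 0.2
   vertex 5.0 0.7 5.0
  endloop
 endfacet
 facet normal -0.365 -0.807 0.464
  outer loop
   vertex 3.5 0.4 3.3
   vertex 5.0 0.7 5.0
   vertex 2.1 0.4 2.2
  endloop
 endfacet
 facet normal -0.043 -0.998 0.055
  outer loop
   vertex 3.5 0.4 3.3
   vertex 2.1 0.4 2.2
   vertex 4.2 0.2 0.2
  endloop
 endfacet
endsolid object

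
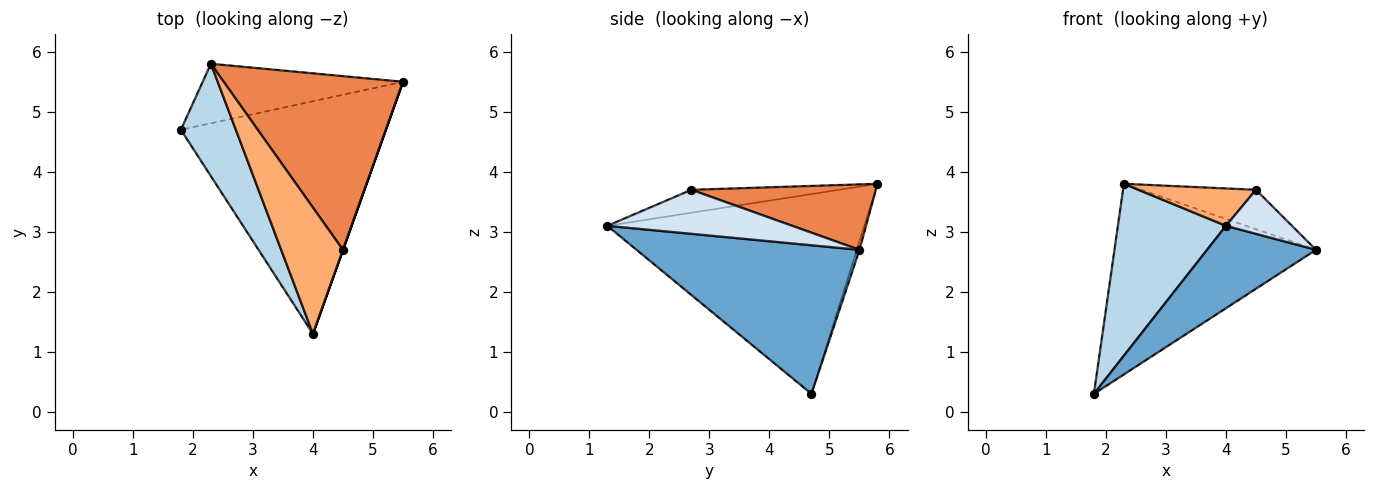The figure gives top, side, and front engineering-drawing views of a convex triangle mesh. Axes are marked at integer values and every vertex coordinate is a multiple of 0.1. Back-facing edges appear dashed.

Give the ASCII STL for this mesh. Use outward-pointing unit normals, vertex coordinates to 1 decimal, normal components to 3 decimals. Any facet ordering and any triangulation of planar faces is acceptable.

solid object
 facet normal 0.564 -0.276 -0.778
  outer loop
   vertex 4.0 1.3 3.1
   vertex 1.8 4.7 0.3
   vertex 5.5 5.5 2.7
  endloop
 endfacet
 facet normal -0.013 0.954 -0.298
  outer loop
   vertex 2.3 5.8 3.8
   vertex 5.5 5.5 2.7
   vertex 1.8 4.7 0.3
  endloop
 endfacet
 facet normal -0.894 -0.376 0.246
  outer loop
   vertex 2.3 5.8 3.8
   vertex 1.8 4.7 0.3
   vertex 4.0 1.3 3.1
  endloop
 endfacet
 facet normal 0.942 -0.336 0.000
  outer loop
   vertex 4.5 2.7 3.7
   vertex 4.0 1.3 3.1
   vertex 5.5 5.5 2.7
  endloop
 endfacet
 facet normal 0.335 0.208 0.919
  outer loop
   vertex 4.5 2.7 3.7
   vertex 5.5 5.5 2.7
   vertex 2.3 5.8 3.8
  endloop
 endfacet
 facet normal -0.336 -0.267 0.903
  outer loop
   vertex 4.5 2.7 3.7
   vertex 2.3 5.8 3.8
   vertex 4.0 1.3 3.1
  endloop
 endfacet
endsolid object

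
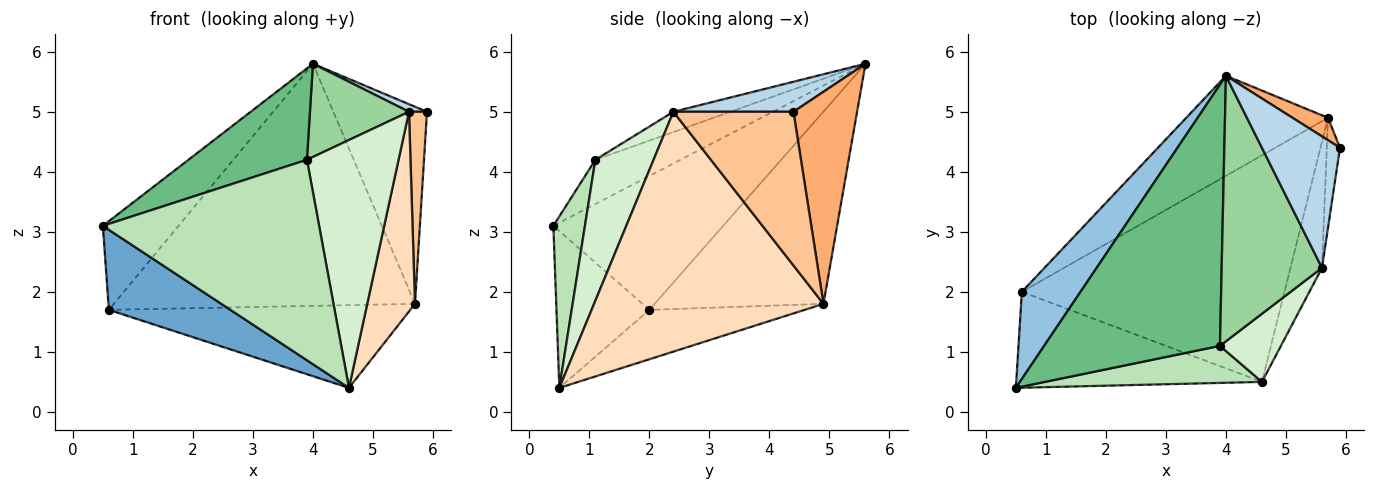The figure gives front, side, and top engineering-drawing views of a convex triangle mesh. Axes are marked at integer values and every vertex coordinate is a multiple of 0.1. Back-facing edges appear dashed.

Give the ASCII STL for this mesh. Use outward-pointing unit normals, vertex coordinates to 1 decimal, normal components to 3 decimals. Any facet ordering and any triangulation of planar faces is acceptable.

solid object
 facet normal -0.440 -0.576 -0.689
  outer loop
   vertex 0.6 2.0 1.7
   vertex 4.6 0.5 0.4
   vertex 0.5 0.4 3.1
  endloop
 endfacet
 facet normal -0.848 0.378 0.371
  outer loop
   vertex 0.6 2.0 1.7
   vertex 0.5 0.4 3.1
   vertex 4.0 5.6 5.8
  endloop
 endfacet
 facet normal 0.358 -0.054 0.932
  outer loop
   vertex 5.6 2.4 5.0
   vertex 5.9 4.4 5.0
   vertex 4.0 5.6 5.8
  endloop
 endfacet
 facet normal -0.174 0.338 -0.925
  outer loop
   vertex 5.7 4.9 1.8
   vertex 4.6 0.5 0.4
   vertex 0.6 2.0 1.7
  endloop
 endfacet
 facet normal -0.460 0.821 -0.339
  outer loop
   vertex 5.7 4.9 1.8
   vertex 0.6 2.0 1.7
   vertex 4.0 5.6 5.8
  endloop
 endfacet
 facet normal 0.560 0.823 0.094
  outer loop
   vertex 5.7 4.9 1.8
   vertex 4.0 5.6 5.8
   vertex 5.9 4.4 5.0
  endloop
 endfacet
 facet normal 0.985 -0.148 -0.085
  outer loop
   vertex 5.7 4.9 1.8
   vertex 5.9 4.4 5.0
   vertex 5.6 2.4 5.0
  endloop
 endfacet
 facet normal 0.971 -0.202 -0.128
  outer loop
   vertex 5.7 4.9 1.8
   vertex 5.6 2.4 5.0
   vertex 4.6 0.5 0.4
  endloop
 endfacet
 facet normal -0.231 -0.321 0.918
  outer loop
   vertex 3.9 1.1 4.2
   vertex 4.0 5.6 5.8
   vertex 0.5 0.4 3.1
  endloop
 endfacet
 facet normal -0.187 -0.325 0.927
  outer loop
   vertex 3.9 1.1 4.2
   vertex 5.6 2.4 5.0
   vertex 4.0 5.6 5.8
  endloop
 endfacet
 facet normal 0.142 -0.973 0.180
  outer loop
   vertex 3.9 1.1 4.2
   vertex 0.5 0.4 3.1
   vertex 4.6 0.5 0.4
  endloop
 endfacet
 facet normal 0.522 -0.822 0.226
  outer loop
   vertex 3.9 1.1 4.2
   vertex 4.6 0.5 0.4
   vertex 5.6 2.4 5.0
  endloop
 endfacet
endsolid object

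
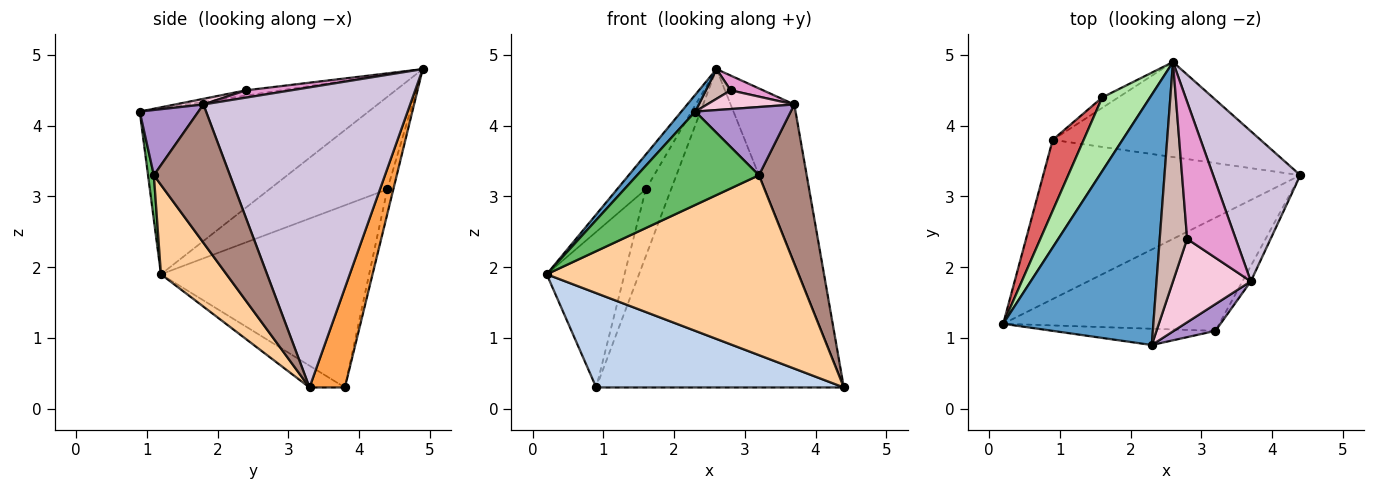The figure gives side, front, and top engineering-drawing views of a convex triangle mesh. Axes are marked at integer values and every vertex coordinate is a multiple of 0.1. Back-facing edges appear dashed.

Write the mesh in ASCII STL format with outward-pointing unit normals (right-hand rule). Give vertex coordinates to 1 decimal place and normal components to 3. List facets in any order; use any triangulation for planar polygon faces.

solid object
 facet normal -0.741 -0.045 0.670
  outer loop
   vertex 2.3 0.9 4.2
   vertex 2.6 4.9 4.8
   vertex 0.2 1.2 1.9
  endloop
 endfacet
 facet normal -0.073 -0.508 -0.858
  outer loop
   vertex 0.9 3.8 0.3
   vertex 4.4 3.3 0.3
   vertex 0.2 1.2 1.9
  endloop
 endfacet
 facet normal 0.136 0.949 -0.283
  outer loop
   vertex 0.9 3.8 0.3
   vertex 2.6 4.9 4.8
   vertex 4.4 3.3 0.3
  endloop
 endfacet
 facet normal 0.215 -0.827 -0.520
  outer loop
   vertex 3.2 1.1 3.3
   vertex 0.2 1.2 1.9
   vertex 4.4 3.3 0.3
  endloop
 endfacet
 facet normal 0.047 -0.984 -0.171
  outer loop
   vertex 3.2 1.1 3.3
   vertex 2.3 0.9 4.2
   vertex 0.2 1.2 1.9
  endloop
 endfacet
 facet normal -0.868 0.212 0.449
  outer loop
   vertex 1.6 4.4 3.1
   vertex 0.2 1.2 1.9
   vertex 2.6 4.9 4.8
  endloop
 endfacet
 facet normal -0.925 0.346 0.157
  outer loop
   vertex 1.6 4.4 3.1
   vertex 0.9 3.8 0.3
   vertex 0.2 1.2 1.9
  endloop
 endfacet
 facet normal -0.227 0.962 -0.149
  outer loop
   vertex 1.6 4.4 3.1
   vertex 2.6 4.9 4.8
   vertex 0.9 3.8 0.3
  endloop
 endfacet
 facet normal 0.497 -0.808 0.317
  outer loop
   vertex 3.7 1.8 4.3
   vertex 2.3 0.9 4.2
   vertex 3.2 1.1 3.3
  endloop
 endfacet
 facet normal 0.921 0.284 0.268
  outer loop
   vertex 3.7 1.8 4.3
   vertex 4.4 3.3 0.3
   vertex 2.6 4.9 4.8
  endloop
 endfacet
 facet normal 0.846 -0.531 -0.051
  outer loop
   vertex 3.7 1.8 4.3
   vertex 3.2 1.1 3.3
   vertex 4.4 3.3 0.3
  endloop
 endfacet
 facet normal -0.188 -0.132 0.973
  outer loop
   vertex 2.8 2.4 4.5
   vertex 2.6 4.9 4.8
   vertex 2.3 0.9 4.2
  endloop
 endfacet
 facet normal 0.148 -0.106 0.983
  outer loop
   vertex 2.8 2.4 4.5
   vertex 3.7 1.8 4.3
   vertex 2.6 4.9 4.8
  endloop
 endfacet
 facet normal 0.071 -0.218 0.973
  outer loop
   vertex 2.8 2.4 4.5
   vertex 2.3 0.9 4.2
   vertex 3.7 1.8 4.3
  endloop
 endfacet
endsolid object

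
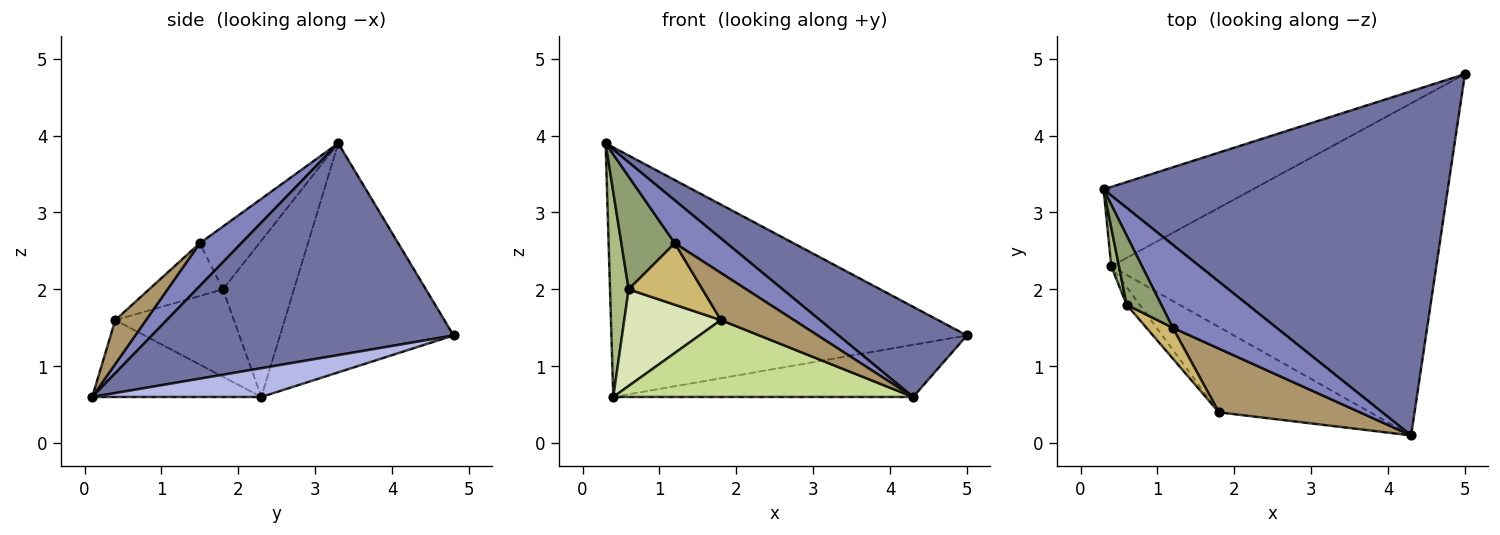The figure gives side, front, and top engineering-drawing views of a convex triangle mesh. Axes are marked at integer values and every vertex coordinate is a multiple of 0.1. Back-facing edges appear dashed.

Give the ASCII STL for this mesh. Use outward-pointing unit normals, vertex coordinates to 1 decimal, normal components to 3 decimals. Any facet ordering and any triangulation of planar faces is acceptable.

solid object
 facet normal 0.512 -0.218 0.831
  outer loop
   vertex 4.3 0.1 0.6
   vertex 5.0 4.8 1.4
   vertex 0.3 3.3 3.9
  endloop
 endfacet
 facet normal 0.344 -0.431 0.834
  outer loop
   vertex 1.2 1.5 2.6
   vertex 4.3 0.1 0.6
   vertex 0.3 3.3 3.9
  endloop
 endfacet
 facet normal -0.422 0.864 -0.275
  outer loop
   vertex 0.4 2.3 0.6
   vertex 0.3 3.3 3.9
   vertex 5.0 4.8 1.4
  endloop
 endfacet
 facet normal 0.087 0.155 -0.984
  outer loop
   vertex 0.4 2.3 0.6
   vertex 5.0 4.8 1.4
   vertex 4.3 0.1 0.6
  endloop
 endfacet
 facet normal -0.688 -0.618 0.379
  outer loop
   vertex 0.6 1.8 2.0
   vertex 1.2 1.5 2.6
   vertex 0.3 3.3 3.9
  endloop
 endfacet
 facet normal -0.966 -0.253 0.048
  outer loop
   vertex 0.6 1.8 2.0
   vertex 0.3 3.3 3.9
   vertex 0.4 2.3 0.6
  endloop
 endfacet
 facet normal -0.353 -0.626 -0.695
  outer loop
   vertex 1.8 0.4 1.6
   vertex 0.4 2.3 0.6
   vertex 4.3 0.1 0.6
  endloop
 endfacet
 facet normal -0.770 -0.628 -0.114
  outer loop
   vertex 1.8 0.4 1.6
   vertex 0.6 1.8 2.0
   vertex 0.4 2.3 0.6
  endloop
 endfacet
 facet normal 0.243 -0.577 0.780
  outer loop
   vertex 1.8 0.4 1.6
   vertex 4.3 0.1 0.6
   vertex 1.2 1.5 2.6
  endloop
 endfacet
 facet normal -0.667 -0.667 0.333
  outer loop
   vertex 1.8 0.4 1.6
   vertex 1.2 1.5 2.6
   vertex 0.6 1.8 2.0
  endloop
 endfacet
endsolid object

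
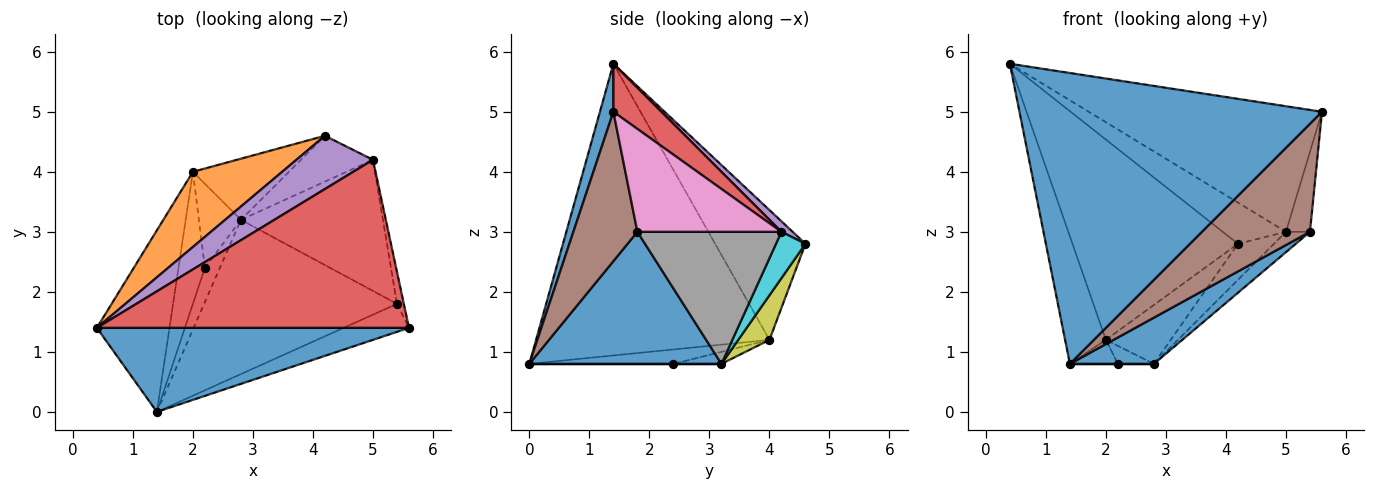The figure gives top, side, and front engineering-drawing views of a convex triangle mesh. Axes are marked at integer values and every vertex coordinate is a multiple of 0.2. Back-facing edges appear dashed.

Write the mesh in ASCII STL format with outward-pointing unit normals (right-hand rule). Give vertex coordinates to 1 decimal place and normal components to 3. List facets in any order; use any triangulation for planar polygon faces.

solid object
 facet normal 0.043 -0.960 0.277
  outer loop
   vertex 1.4 0.0 0.8
   vertex 5.6 1.4 5.0
   vertex 0.4 1.4 5.8
  endloop
 endfacet
 facet normal -0.455 0.834 0.313
  outer loop
   vertex 2.0 4.0 1.2
   vertex 0.4 1.4 5.8
   vertex 4.2 4.6 2.8
  endloop
 endfacet
 facet normal -0.957 0.167 -0.238
  outer loop
   vertex 2.0 4.0 1.2
   vertex 1.4 0.0 0.8
   vertex 0.4 1.4 5.8
  endloop
 endfacet
 facet normal 0.122 0.594 0.795
  outer loop
   vertex 5.0 4.2 3.0
   vertex 0.4 1.4 5.8
   vertex 5.6 1.4 5.0
  endloop
 endfacet
 facet normal 0.108 0.609 0.786
  outer loop
   vertex 5.0 4.2 3.0
   vertex 4.2 4.6 2.8
   vertex 0.4 1.4 5.8
  endloop
 endfacet
 facet normal 0.498 -0.840 -0.218
  outer loop
   vertex 5.4 1.8 3.0
   vertex 5.6 1.4 5.0
   vertex 1.4 0.0 0.8
  endloop
 endfacet
 facet normal 0.984 0.164 -0.066
  outer loop
   vertex 5.4 1.8 3.0
   vertex 5.0 4.2 3.0
   vertex 5.6 1.4 5.0
  endloop
 endfacet
 facet normal 0.677 0.113 -0.728
  outer loop
   vertex 2.8 3.2 0.8
   vertex 5.0 4.2 3.0
   vertex 5.4 1.8 3.0
  endloop
 endfacet
 facet normal 0.317 0.658 -0.683
  outer loop
   vertex 2.8 3.2 0.8
   vertex 2.0 4.0 1.2
   vertex 4.2 4.6 2.8
  endloop
 endfacet
 facet normal 0.451 0.551 -0.702
  outer loop
   vertex 2.8 3.2 0.8
   vertex 4.2 4.6 2.8
   vertex 5.0 4.2 3.0
  endloop
 endfacet
 facet normal 0.549 -0.240 -0.801
  outer loop
   vertex 2.8 3.2 0.8
   vertex 5.4 1.8 3.0
   vertex 1.4 0.0 0.8
  endloop
 endfacet
 facet normal -0.473 0.158 -0.867
  outer loop
   vertex 2.2 2.4 0.8
   vertex 1.4 0.0 0.8
   vertex 2.0 4.0 1.2
  endloop
 endfacet
 facet normal 0.000 0.000 -1.000
  outer loop
   vertex 2.2 2.4 0.8
   vertex 2.8 3.2 0.8
   vertex 1.4 0.0 0.8
  endloop
 endfacet
 facet normal -0.269 0.202 -0.942
  outer loop
   vertex 2.2 2.4 0.8
   vertex 2.0 4.0 1.2
   vertex 2.8 3.2 0.8
  endloop
 endfacet
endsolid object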